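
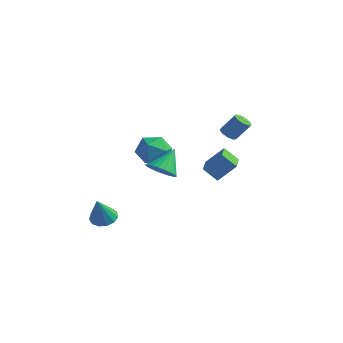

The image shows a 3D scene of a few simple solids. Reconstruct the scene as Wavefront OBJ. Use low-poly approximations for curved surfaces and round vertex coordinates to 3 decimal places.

v -1.702 2.423 1.107
v -0.929 1.872 1.749
v -1.531 1.128 -0.209
v -0.758 0.577 0.433
v -1.857 0.608 0.758
v -1.962 1.409 1.572
v -0.498 1.591 -0.032
v -0.603 2.392 0.782
v -0.185 1.358 1.045
v -1.025 0.75 1.534
v -1.435 2.25 0.006
v -2.275 1.642 0.495
v 1.001 3.405 -0.181
v 1.731 4.167 0.857
v 1.761 3.753 -0.971
v 2.49 4.515 0.067
v 2.23 1.665 0.233
v 2.959 2.427 1.271
v 2.989 2.013 -0.557
v 3.719 2.775 0.481
v 0.585 0.015 0.199
v 0.972 -0.64 0.784
v 0.595 1.185 1.501
v 1.279 -0.481 0.64
v 1.48 -0.247 0.428
v 1.545 0.028 0.181
v 1.464 0.3 -0.063
v 1.249 0.529 -0.267
v 0.934 0.68 -0.4
v 0.565 0.73 -0.442
v 0.199 0.671 -0.387
v -0.108 0.512 -0.242
v -0.309 0.278 -0.03
v -0.374 0.003 0.216
v -0.293 -0.269 0.46
v -0.079 -0.498 0.665
v 0.237 -0.649 0.798
v 0.606 -0.699 0.84
v 3.652 2.061 3.21
v 4.149 1.909 2.976
v 4.804 2.386 4.056
v 4.308 2.539 4.29
v 4.058 2.273 2.87
v 4.713 2.75 3.95
v 3.778 2.538 2.924
v 4.433 3.015 4.003
v 3.438 2.58 3.111
v 4.093 3.057 4.191
v 3.199 2.38 3.345
v 3.854 2.857 4.424
v 3.172 2.03 3.515
v 3.827 2.507 4.595
v 3.37 1.695 3.543
v 4.025 2.172 4.623
v 3.7 1.532 3.415
v 4.355 2.009 4.495
v 4.008 1.616 3.191
v 4.663 2.093 4.271
v -3.091 -0.696 -4.339
v -2.354 -0.3 -4.268
v -2.789 -1.564 -2.641
v -2.676 -0.019 -4.066
v -3.131 0.048 -3.952
v -3.572 -0.122 -3.96
v -3.861 -0.474 -4.088
v -3.905 -0.897 -4.296
v -3.691 -1.256 -4.518
v -3.286 -1.438 -4.683
v -2.819 -1.384 -4.738
v -2.438 -1.112 -4.667
v -2.265 -0.708 -4.491
f 1 12 6
f 1 6 2
f 1 2 8
f 1 8 11
f 1 11 12
f 2 6 10
f 6 12 5
f 12 11 3
f 11 8 7
f 8 2 9
f 4 10 5
f 4 5 3
f 4 3 7
f 4 7 9
f 4 9 10
f 5 10 6
f 3 5 12
f 7 3 11
f 9 7 8
f 10 9 2
f 14 16 13
f 17 14 13
f 13 16 15
f 15 17 13
f 14 20 16
f 18 14 17
f 18 20 14
f 16 20 15
f 19 17 15
f 15 20 19
f 19 18 17
f 20 18 19
f 22 21 24
f 22 24 23
f 24 21 25
f 24 25 23
f 25 21 26
f 25 26 23
f 26 21 27
f 26 27 23
f 27 21 28
f 27 28 23
f 28 21 29
f 28 29 23
f 29 21 30
f 29 30 23
f 30 21 31
f 30 31 23
f 31 21 32
f 31 32 23
f 32 21 33
f 32 33 23
f 33 21 34
f 33 34 23
f 34 21 35
f 34 35 23
f 35 21 36
f 35 36 23
f 36 21 37
f 36 37 23
f 37 21 38
f 37 38 23
f 38 21 22
f 38 22 23
f 40 39 43
f 40 43 41
f 41 43 44
f 41 44 42
f 43 39 45
f 43 45 44
f 44 45 46
f 44 46 42
f 45 39 47
f 45 47 46
f 46 47 48
f 46 48 42
f 47 39 49
f 47 49 48
f 48 49 50
f 48 50 42
f 49 39 51
f 49 51 50
f 50 51 52
f 50 52 42
f 51 39 53
f 51 53 52
f 52 53 54
f 52 54 42
f 53 39 55
f 53 55 54
f 54 55 56
f 54 56 42
f 55 39 57
f 55 57 56
f 56 57 58
f 56 58 42
f 57 39 40
f 57 40 58
f 58 40 41
f 58 41 42
f 60 59 62
f 60 62 61
f 62 59 63
f 62 63 61
f 63 59 64
f 63 64 61
f 64 59 65
f 64 65 61
f 65 59 66
f 65 66 61
f 66 59 67
f 66 67 61
f 67 59 68
f 67 68 61
f 68 59 69
f 68 69 61
f 69 59 70
f 69 70 61
f 70 59 71
f 70 71 61
f 71 59 60
f 71 60 61



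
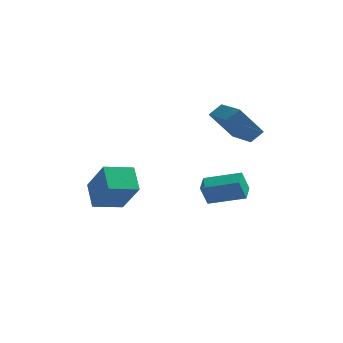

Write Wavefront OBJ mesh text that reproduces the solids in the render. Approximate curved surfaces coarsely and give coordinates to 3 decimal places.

v -4.535 -2.177 -1.636
v -5.033 -1.06 -0.821
v -3.271 -1.366 -1.976
v -3.769 -0.249 -1.161
v -3.551 -2.991 0.081
v -4.049 -1.874 0.896
v -2.287 -2.18 -0.259
v -2.785 -1.063 0.556
v 1.203 2.775 1.157
v 0.101 2.453 2.671
v 1.731 3.293 1.651
v 0.63 2.971 3.165
v 2.33 1.169 1.635
v 1.229 0.847 3.149
v 2.859 1.687 2.129
v 1.757 1.365 3.643
v 0.025 2.742 -3.592
v -0.328 2.581 -2.466
v -0.002 3.812 -3.447
v -0.354 3.651 -2.321
v 1.934 2.709 -2.999
v 1.582 2.548 -1.873
v 1.908 3.779 -2.854
v 1.555 3.618 -1.728
f 2 4 1
f 5 2 1
f 1 4 3
f 3 5 1
f 2 8 4
f 6 2 5
f 6 8 2
f 4 8 3
f 7 5 3
f 3 8 7
f 7 6 5
f 8 6 7
f 10 12 9
f 13 10 9
f 9 12 11
f 11 13 9
f 10 16 12
f 14 10 13
f 14 16 10
f 12 16 11
f 15 13 11
f 11 16 15
f 15 14 13
f 16 14 15
f 18 20 17
f 21 18 17
f 17 20 19
f 19 21 17
f 18 24 20
f 22 18 21
f 22 24 18
f 20 24 19
f 23 21 19
f 19 24 23
f 23 22 21
f 24 22 23



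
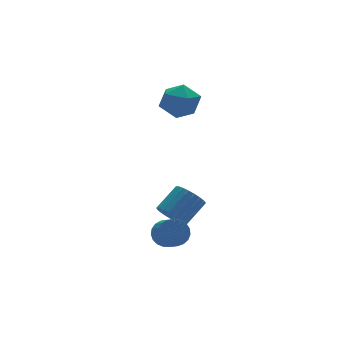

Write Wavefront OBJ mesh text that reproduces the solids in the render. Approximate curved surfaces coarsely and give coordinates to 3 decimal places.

v 3.983 1.928 1.41
v 4.691 1.086 1.32
v 3.109 1.054 2.7
v 3.817 0.212 2.61
v 4.157 1.178 3.022
v 4.698 1.717 2.225
v 3.102 0.423 1.795
v 3.643 0.962 0.998
v 4.146 0.155 1.558
v 4.799 0.622 2.316
v 3.001 1.518 1.704
v 3.654 1.985 2.462
v 2.046 -1.443 -4.05
v 2.46 -2.133 -4.352
v 3.688 -1.808 -3.411
v 3.274 -1.117 -3.11
v 2.567 -1.878 -4.579
v 3.794 -1.553 -3.638
v 2.583 -1.548 -4.714
v 3.81 -1.223 -3.773
v 2.507 -1.199 -4.735
v 3.734 -0.874 -3.794
v 2.351 -0.892 -4.637
v 3.578 -0.567 -3.697
v 2.142 -0.681 -4.438
v 3.369 -0.356 -3.498
v 1.917 -0.601 -4.172
v 3.144 -0.276 -3.231
v 1.714 -0.667 -3.885
v 2.941 -0.342 -2.944
v 1.569 -0.867 -3.626
v 2.796 -0.542 -2.686
v 1.506 -1.166 -3.441
v 2.733 -0.841 -2.5
v 1.537 -1.513 -3.361
v 2.764 -1.188 -2.421
v 1.656 -1.848 -3.4
v 2.883 -1.523 -2.46
v 1.842 -2.113 -3.552
v 3.069 -1.788 -2.611
v 2.064 -2.262 -3.79
v 3.291 -1.937 -2.849
v 2.283 -2.269 -4.073
v 3.51 -1.944 -3.132
v 0.793 -3.297 -3.759
v 1.305 -3.003 -3.264
v 1.239 -3.83 -2.706
v 0.727 -4.123 -3.201
v 1.028 -2.899 -3.143
v 0.961 -3.726 -2.584
v 0.71 -2.864 -3.128
v 0.644 -3.69 -2.57
v 0.407 -2.903 -3.222
v 0.34 -3.73 -2.664
v 0.17 -3.01 -3.409
v 0.104 -3.837 -2.851
v 0.041 -3.167 -3.657
v -0.025 -3.994 -3.098
v 0.042 -3.346 -3.922
v -0.024 -4.173 -3.364
v 0.173 -3.517 -4.159
v 0.107 -4.344 -3.601
v 0.412 -3.65 -4.327
v 0.345 -4.476 -3.769
v 0.716 -3.721 -4.397
v 0.649 -4.548 -3.838
v 1.033 -3.719 -4.356
v 0.967 -4.546 -3.798
v 1.309 -3.644 -4.213
v 1.243 -4.471 -3.654
v 1.496 -3.509 -3.99
v 1.43 -4.336 -3.432
v 1.562 -3.337 -3.728
v 1.495 -4.164 -3.17
v 1.494 -3.158 -3.471
v 1.427 -3.985 -2.913
f 1 12 6
f 1 6 2
f 1 2 8
f 1 8 11
f 1 11 12
f 2 6 10
f 6 12 5
f 12 11 3
f 11 8 7
f 8 2 9
f 4 10 5
f 4 5 3
f 4 3 7
f 4 7 9
f 4 9 10
f 5 10 6
f 3 5 12
f 7 3 11
f 9 7 8
f 10 9 2
f 14 13 17
f 14 17 15
f 15 17 18
f 15 18 16
f 17 13 19
f 17 19 18
f 18 19 20
f 18 20 16
f 19 13 21
f 19 21 20
f 20 21 22
f 20 22 16
f 21 13 23
f 21 23 22
f 22 23 24
f 22 24 16
f 23 13 25
f 23 25 24
f 24 25 26
f 24 26 16
f 25 13 27
f 25 27 26
f 26 27 28
f 26 28 16
f 27 13 29
f 27 29 28
f 28 29 30
f 28 30 16
f 29 13 31
f 29 31 30
f 30 31 32
f 30 32 16
f 31 13 33
f 31 33 32
f 32 33 34
f 32 34 16
f 33 13 35
f 33 35 34
f 34 35 36
f 34 36 16
f 35 13 37
f 35 37 36
f 36 37 38
f 36 38 16
f 37 13 39
f 37 39 38
f 38 39 40
f 38 40 16
f 39 13 41
f 39 41 40
f 40 41 42
f 40 42 16
f 41 13 43
f 41 43 42
f 42 43 44
f 42 44 16
f 43 13 14
f 43 14 44
f 44 14 15
f 44 15 16
f 46 45 49
f 46 49 47
f 47 49 50
f 47 50 48
f 49 45 51
f 49 51 50
f 50 51 52
f 50 52 48
f 51 45 53
f 51 53 52
f 52 53 54
f 52 54 48
f 53 45 55
f 53 55 54
f 54 55 56
f 54 56 48
f 55 45 57
f 55 57 56
f 56 57 58
f 56 58 48
f 57 45 59
f 57 59 58
f 58 59 60
f 58 60 48
f 59 45 61
f 59 61 60
f 60 61 62
f 60 62 48
f 61 45 63
f 61 63 62
f 62 63 64
f 62 64 48
f 63 45 65
f 63 65 64
f 64 65 66
f 64 66 48
f 65 45 67
f 65 67 66
f 66 67 68
f 66 68 48
f 67 45 69
f 67 69 68
f 68 69 70
f 68 70 48
f 69 45 71
f 69 71 70
f 70 71 72
f 70 72 48
f 71 45 73
f 71 73 72
f 72 73 74
f 72 74 48
f 73 45 75
f 73 75 74
f 74 75 76
f 74 76 48
f 75 45 46
f 75 46 76
f 76 46 47
f 76 47 48



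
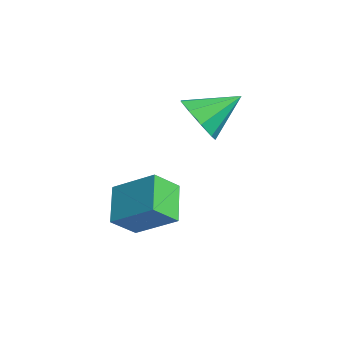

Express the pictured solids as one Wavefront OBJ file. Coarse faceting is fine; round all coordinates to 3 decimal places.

v 0.525 2.623 -0.227
v 1.084 2.081 0.535
v 0.695 4.197 0.767
v 1.551 2.354 0.023
v 1.539 2.753 -0.607
v 1.051 3.091 -1.059
v 0.318 3.21 -1.122
v -0.318 3.054 -0.766
v -0.56 2.696 -0.158
v -0.294 2.304 0.417
v 0.355 2.061 0.691
v -0.077 0.584 -4.097
v 0.163 -0.416 -3.238
v 1.117 1.735 -3.089
v 1.356 0.734 -2.231
v 1.244 0.066 -5.069
v 1.483 -0.935 -4.211
v 2.437 1.216 -4.062
v 2.677 0.216 -3.203
f 2 1 4
f 2 4 3
f 4 1 5
f 4 5 3
f 5 1 6
f 5 6 3
f 6 1 7
f 6 7 3
f 7 1 8
f 7 8 3
f 8 1 9
f 8 9 3
f 9 1 10
f 9 10 3
f 10 1 11
f 10 11 3
f 11 1 2
f 11 2 3
f 13 15 12
f 16 13 12
f 12 15 14
f 14 16 12
f 13 19 15
f 17 13 16
f 17 19 13
f 15 19 14
f 18 16 14
f 14 19 18
f 18 17 16
f 19 17 18



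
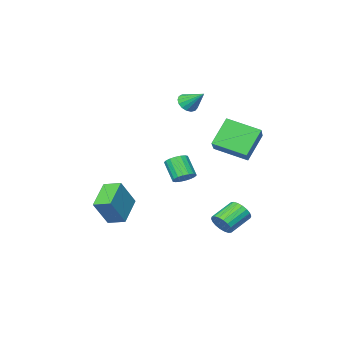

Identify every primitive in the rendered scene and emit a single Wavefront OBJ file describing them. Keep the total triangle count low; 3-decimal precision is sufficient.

v -0.534 3.994 -3.786
v -0.18 3.808 -3.116
v -1.612 3.721 -2.384
v -1.966 3.906 -3.054
v -0.195 4.155 -3.102
v -1.626 4.067 -2.371
v -0.276 4.469 -3.224
v -1.707 4.382 -2.492
v -0.409 4.69 -3.457
v -1.84 4.603 -2.725
v -0.566 4.772 -3.755
v -1.998 4.685 -3.024
v -0.717 4.701 -4.06
v -2.149 4.613 -3.328
v -0.832 4.489 -4.31
v -2.264 4.402 -3.578
v -0.888 4.179 -4.456
v -2.32 4.092 -3.724
v -0.874 3.833 -4.469
v -2.305 3.745 -3.738
v -0.793 3.518 -4.348
v -2.224 3.431 -3.616
v -0.66 3.297 -4.115
v -2.091 3.21 -3.383
v -0.502 3.215 -3.816
v -1.934 3.128 -3.085
v -0.351 3.287 -3.512
v -1.783 3.199 -2.78
v -0.236 3.498 -3.262
v -1.668 3.411 -2.53
v -4.562 2.617 1.78
v -3.294 4.026 2.877
v -3.367 2.801 0.162
v -2.099 4.21 1.259
v -3.361 0.99 2.481
v -2.093 2.399 3.578
v -2.166 1.174 0.863
v -0.898 2.583 1.96
v 3.867 -0.747 -4.135
v 2.422 -1.783 -3.22
v 3.348 0.228 -3.85
v 1.903 -0.809 -2.936
v 4.897 -0.691 -2.444
v 3.452 -1.728 -1.53
v 4.378 0.283 -2.16
v 2.933 -0.753 -1.245
v -3.386 -2.857 3.124
v -2.73 -2.566 2.945
v -3.654 -1.643 4.116
v -2.953 -2.423 2.71
v -3.276 -2.38 2.57
v -3.623 -2.446 2.557
v -3.917 -2.606 2.674
v -4.088 -2.824 2.894
v -4.099 -3.049 3.167
v -3.947 -3.231 3.43
v -3.666 -3.326 3.624
v -3.321 -3.314 3.702
v -2.99 -3.198 3.649
v -2.751 -3.003 3.475
v -2.657 -2.775 3.221
v 1.261 2.945 -0.086
v 1.652 3.362 0.335
v 1.51 2.412 1.408
v 1.119 1.995 0.986
v 1.358 3.465 0.387
v 1.216 2.515 1.46
v 1.044 3.465 0.346
v 0.903 2.515 1.418
v 0.774 3.362 0.219
v 0.632 2.412 1.291
v 0.6 3.177 0.031
v 0.458 2.226 1.104
v 0.557 2.945 -0.179
v 0.415 1.995 0.893
v 0.653 2.714 -0.372
v 0.512 1.763 0.701
v 0.87 2.528 -0.508
v 0.728 1.578 0.565
v 1.164 2.425 -0.56
v 1.022 1.475 0.513
v 1.477 2.425 -0.518
v 1.336 1.475 0.554
v 1.748 2.528 -0.391
v 1.606 1.578 0.681
v 1.922 2.714 -0.204
v 1.78 1.763 0.869
v 1.965 2.945 0.007
v 1.823 1.995 1.079
v 1.868 3.177 0.199
v 1.727 2.226 1.272
f 2 1 5
f 2 5 3
f 3 5 6
f 3 6 4
f 5 1 7
f 5 7 6
f 6 7 8
f 6 8 4
f 7 1 9
f 7 9 8
f 8 9 10
f 8 10 4
f 9 1 11
f 9 11 10
f 10 11 12
f 10 12 4
f 11 1 13
f 11 13 12
f 12 13 14
f 12 14 4
f 13 1 15
f 13 15 14
f 14 15 16
f 14 16 4
f 15 1 17
f 15 17 16
f 16 17 18
f 16 18 4
f 17 1 19
f 17 19 18
f 18 19 20
f 18 20 4
f 19 1 21
f 19 21 20
f 20 21 22
f 20 22 4
f 21 1 23
f 21 23 22
f 22 23 24
f 22 24 4
f 23 1 25
f 23 25 24
f 24 25 26
f 24 26 4
f 25 1 27
f 25 27 26
f 26 27 28
f 26 28 4
f 27 1 29
f 27 29 28
f 28 29 30
f 28 30 4
f 29 1 2
f 29 2 30
f 30 2 3
f 30 3 4
f 32 34 31
f 35 32 31
f 31 34 33
f 33 35 31
f 32 38 34
f 36 32 35
f 36 38 32
f 34 38 33
f 37 35 33
f 33 38 37
f 37 36 35
f 38 36 37
f 40 42 39
f 43 40 39
f 39 42 41
f 41 43 39
f 40 46 42
f 44 40 43
f 44 46 40
f 42 46 41
f 45 43 41
f 41 46 45
f 45 44 43
f 46 44 45
f 48 47 50
f 48 50 49
f 50 47 51
f 50 51 49
f 51 47 52
f 51 52 49
f 52 47 53
f 52 53 49
f 53 47 54
f 53 54 49
f 54 47 55
f 54 55 49
f 55 47 56
f 55 56 49
f 56 47 57
f 56 57 49
f 57 47 58
f 57 58 49
f 58 47 59
f 58 59 49
f 59 47 60
f 59 60 49
f 60 47 61
f 60 61 49
f 61 47 48
f 61 48 49
f 63 62 66
f 63 66 64
f 64 66 67
f 64 67 65
f 66 62 68
f 66 68 67
f 67 68 69
f 67 69 65
f 68 62 70
f 68 70 69
f 69 70 71
f 69 71 65
f 70 62 72
f 70 72 71
f 71 72 73
f 71 73 65
f 72 62 74
f 72 74 73
f 73 74 75
f 73 75 65
f 74 62 76
f 74 76 75
f 75 76 77
f 75 77 65
f 76 62 78
f 76 78 77
f 77 78 79
f 77 79 65
f 78 62 80
f 78 80 79
f 79 80 81
f 79 81 65
f 80 62 82
f 80 82 81
f 81 82 83
f 81 83 65
f 82 62 84
f 82 84 83
f 83 84 85
f 83 85 65
f 84 62 86
f 84 86 85
f 85 86 87
f 85 87 65
f 86 62 88
f 86 88 87
f 87 88 89
f 87 89 65
f 88 62 90
f 88 90 89
f 89 90 91
f 89 91 65
f 90 62 63
f 90 63 91
f 91 63 64
f 91 64 65



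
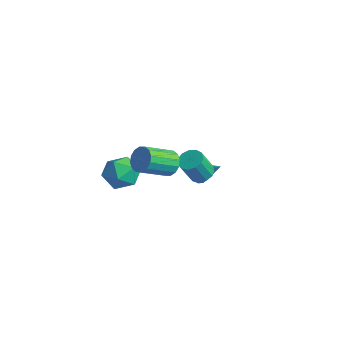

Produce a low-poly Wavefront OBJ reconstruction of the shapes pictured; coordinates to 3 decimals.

v 1.992 -2.587 2.912
v 2.832 -2.568 3.137
v 2.588 -4.355 4.194
v 1.748 -4.373 3.968
v 2.619 -2.345 3.465
v 2.375 -4.132 4.521
v 2.237 -2.187 3.645
v 1.993 -3.974 4.701
v 1.79 -2.136 3.628
v 1.546 -3.922 4.684
v 1.397 -2.205 3.419
v 1.153 -3.992 4.476
v 1.163 -2.377 3.075
v 0.919 -4.164 4.131
v 1.152 -2.605 2.686
v 0.908 -4.392 3.743
v 1.365 -2.828 2.359
v 1.121 -4.615 3.415
v 1.747 -2.986 2.179
v 1.503 -4.773 3.235
v 2.194 -3.038 2.196
v 1.95 -4.824 3.252
v 2.587 -2.968 2.404
v 2.343 -4.755 3.461
v 2.821 -2.796 2.749
v 2.577 -4.583 3.805
v 1.573 0.037 0.548
v 2.34 0.198 0.647
v 2.314 -0.596 2.15
v 1.547 -0.757 2.052
v 2.117 0.54 0.824
v 2.09 -0.254 2.327
v 1.72 0.722 0.913
v 1.694 -0.072 2.416
v 1.277 0.687 0.887
v 1.251 -0.107 2.39
v 0.928 0.445 0.753
v 0.902 -0.349 2.256
v 0.784 0.074 0.554
v 0.758 -0.72 2.057
v 0.89 -0.309 0.354
v 0.864 -1.103 1.857
v 1.213 -0.582 0.215
v 1.187 -1.376 1.718
v 1.65 -0.659 0.182
v 1.624 -1.453 1.685
v 2.063 -0.515 0.266
v 2.037 -1.308 1.769
v 2.32 -0.195 0.439
v 2.294 -0.989 1.942
v -1.092 -2.274 0.174
v -0.368 -3.227 -0.112
v -2.552 -3.533 0.672
v -1.828 -4.486 0.386
v -1.572 -3.792 1.369
v -0.67 -3.015 1.062
v -2.25 -3.745 -0.502
v -1.348 -2.968 -0.809
v -1.084 -4.136 -0.53
v -0.665 -4.165 0.626
v -2.255 -2.595 -0.066
v -1.836 -2.624 1.09
v -3.204 3.656 -4.366
v -2.809 4.01 -4.91
v -1.616 4.084 -2.934
v -3.031 4.291 -4.747
v -3.3 4.401 -4.481
v -3.543 4.312 -4.185
v -3.695 4.047 -3.937
v -3.716 3.677 -3.804
v -3.599 3.302 -3.821
v -3.376 3.021 -3.985
v -3.107 2.911 -4.25
v -2.864 3 -4.546
v -2.712 3.265 -4.794
v -2.692 3.635 -4.927
f 2 1 5
f 2 5 3
f 3 5 6
f 3 6 4
f 5 1 7
f 5 7 6
f 6 7 8
f 6 8 4
f 7 1 9
f 7 9 8
f 8 9 10
f 8 10 4
f 9 1 11
f 9 11 10
f 10 11 12
f 10 12 4
f 11 1 13
f 11 13 12
f 12 13 14
f 12 14 4
f 13 1 15
f 13 15 14
f 14 15 16
f 14 16 4
f 15 1 17
f 15 17 16
f 16 17 18
f 16 18 4
f 17 1 19
f 17 19 18
f 18 19 20
f 18 20 4
f 19 1 21
f 19 21 20
f 20 21 22
f 20 22 4
f 21 1 23
f 21 23 22
f 22 23 24
f 22 24 4
f 23 1 25
f 23 25 24
f 24 25 26
f 24 26 4
f 25 1 2
f 25 2 26
f 26 2 3
f 26 3 4
f 28 27 31
f 28 31 29
f 29 31 32
f 29 32 30
f 31 27 33
f 31 33 32
f 32 33 34
f 32 34 30
f 33 27 35
f 33 35 34
f 34 35 36
f 34 36 30
f 35 27 37
f 35 37 36
f 36 37 38
f 36 38 30
f 37 27 39
f 37 39 38
f 38 39 40
f 38 40 30
f 39 27 41
f 39 41 40
f 40 41 42
f 40 42 30
f 41 27 43
f 41 43 42
f 42 43 44
f 42 44 30
f 43 27 45
f 43 45 44
f 44 45 46
f 44 46 30
f 45 27 47
f 45 47 46
f 46 47 48
f 46 48 30
f 47 27 49
f 47 49 48
f 48 49 50
f 48 50 30
f 49 27 28
f 49 28 50
f 50 28 29
f 50 29 30
f 51 62 56
f 51 56 52
f 51 52 58
f 51 58 61
f 51 61 62
f 52 56 60
f 56 62 55
f 62 61 53
f 61 58 57
f 58 52 59
f 54 60 55
f 54 55 53
f 54 53 57
f 54 57 59
f 54 59 60
f 55 60 56
f 53 55 62
f 57 53 61
f 59 57 58
f 60 59 52
f 64 63 66
f 64 66 65
f 66 63 67
f 66 67 65
f 67 63 68
f 67 68 65
f 68 63 69
f 68 69 65
f 69 63 70
f 69 70 65
f 70 63 71
f 70 71 65
f 71 63 72
f 71 72 65
f 72 63 73
f 72 73 65
f 73 63 74
f 73 74 65
f 74 63 75
f 74 75 65
f 75 63 76
f 75 76 65
f 76 63 64
f 76 64 65



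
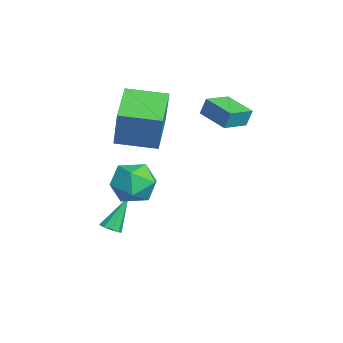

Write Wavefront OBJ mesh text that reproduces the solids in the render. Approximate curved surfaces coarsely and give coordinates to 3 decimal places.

v 1.077 -2.703 -1.797
v 1.353 -3.011 -1.516
v 0.583 -1.857 -0.383
v 1.54 -2.741 -1.613
v 1.51 -2.454 -1.795
v 1.277 -2.283 -1.978
v 0.951 -2.308 -2.077
v 0.683 -2.519 -2.045
v 0.6 -2.815 -1.896
v 0.739 -3.059 -1.702
v 1.037 -3.137 -1.551
v -0.708 2.323 3.456
v -0.668 2.57 4.258
v 0.564 3.007 3.182
v 0.604 3.254 3.984
v -0.064 1.246 3.756
v -0.024 1.493 4.558
v 1.208 1.93 3.482
v 1.248 2.177 4.284
v -2.367 -1.517 2.754
v -1.803 -1.467 4.63
v -1.789 0.205 2.534
v -1.224 0.255 4.41
v -0.496 -2.215 2.21
v 0.069 -2.165 4.086
v 0.083 -0.493 1.99
v 0.647 -0.443 3.866
v 3.551 -1.654 1.153
v 4.027 -2.376 1.787
v 2.053 -1.904 1.993
v 2.529 -2.626 2.627
v 2.786 -1.588 2.709
v 3.712 -1.434 2.19
v 2.368 -2.846 1.59
v 3.294 -2.692 1.071
v 3.296 -3.113 2.058
v 3.554 -2.335 2.749
v 2.526 -1.945 1.031
v 2.784 -1.167 1.722
f 2 1 4
f 2 4 3
f 4 1 5
f 4 5 3
f 5 1 6
f 5 6 3
f 6 1 7
f 6 7 3
f 7 1 8
f 7 8 3
f 8 1 9
f 8 9 3
f 9 1 10
f 9 10 3
f 10 1 11
f 10 11 3
f 11 1 2
f 11 2 3
f 13 15 12
f 16 13 12
f 12 15 14
f 14 16 12
f 13 19 15
f 17 13 16
f 17 19 13
f 15 19 14
f 18 16 14
f 14 19 18
f 18 17 16
f 19 17 18
f 21 23 20
f 24 21 20
f 20 23 22
f 22 24 20
f 21 27 23
f 25 21 24
f 25 27 21
f 23 27 22
f 26 24 22
f 22 27 26
f 26 25 24
f 27 25 26
f 28 39 33
f 28 33 29
f 28 29 35
f 28 35 38
f 28 38 39
f 29 33 37
f 33 39 32
f 39 38 30
f 38 35 34
f 35 29 36
f 31 37 32
f 31 32 30
f 31 30 34
f 31 34 36
f 31 36 37
f 32 37 33
f 30 32 39
f 34 30 38
f 36 34 35
f 37 36 29



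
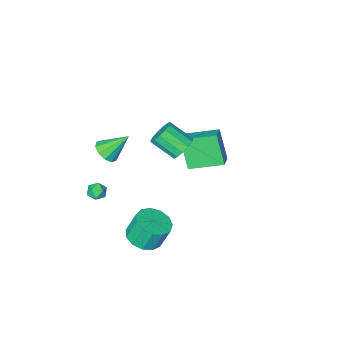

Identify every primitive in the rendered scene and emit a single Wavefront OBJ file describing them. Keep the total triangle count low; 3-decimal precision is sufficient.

v -4.858 -2.384 -3.896
v -4.959 -3.398 -2.014
v -4.166 -1.637 -3.456
v -4.266 -2.65 -1.574
v -3.174 -3.61 -4.466
v -3.274 -4.623 -2.584
v -2.481 -2.862 -4.026
v -2.582 -3.876 -2.144
v 3.405 -1.879 1.716
v 4.039 -1.587 2.127
v 2.315 -1.301 2.984
v 3.874 -1.227 1.821
v 3.53 -1.116 1.475
v 3.138 -1.296 1.221
v 2.849 -1.7 1.155
v 2.772 -2.171 1.304
v 2.937 -2.531 1.61
v 3.281 -2.642 1.957
v 3.672 -2.462 2.211
v 3.962 -2.059 2.276
v 3.316 1.835 -2.837
v 4.024 1.132 -2.452
v 3.553 1.441 -1.019
v 2.844 2.145 -1.403
v 4.307 1.663 -2.473
v 3.836 1.973 -1.04
v 4.276 2.25 -2.61
v 3.805 2.559 -1.177
v 3.939 2.704 -2.819
v 3.468 3.014 -1.386
v 3.405 2.883 -3.034
v 2.934 3.193 -1.601
v 2.842 2.729 -3.185
v 2.371 3.039 -1.752
v 2.43 2.291 -3.226
v 1.959 2.601 -1.793
v 2.298 1.709 -3.144
v 1.827 2.018 -1.711
v 2.49 1.166 -2.963
v 2.019 1.476 -1.53
v 2.944 0.836 -2.743
v 2.473 1.146 -1.31
v 3.516 0.823 -2.552
v 3.045 1.133 -1.119
v 3.008 -2.657 -2.548
v 3.343 -2.263 -2.91
v 3.837 -3.237 -2.41
v 4.172 -2.843 -2.772
v 3.969 -2.655 -2.205
v 3.457 -2.297 -2.29
v 3.723 -3.203 -3.03
v 3.211 -2.845 -3.115
v 3.785 -2.601 -3.207
v 3.937 -2.262 -2.697
v 3.243 -3.238 -2.623
v 3.395 -2.899 -2.113
v -1.809 -2.32 -1.215
v -1.111 -1.818 -1.189
v -0.313 -2.979 -0.22
v -1.011 -3.48 -0.245
v -1.385 -1.69 -0.81
v -0.587 -2.851 0.159
v -1.794 -1.762 -0.56
v -0.995 -2.923 0.409
v -2.207 -2.011 -0.517
v -1.409 -3.172 0.452
v -2.494 -2.358 -0.696
v -1.696 -3.519 0.273
v -2.564 -2.693 -1.04
v -1.766 -3.854 -0.071
v -2.394 -2.909 -1.439
v -1.596 -4.07 -0.47
v -2.038 -2.938 -1.767
v -1.24 -4.099 -0.798
v -1.61 -2.771 -1.919
v -0.812 -3.932 -0.95
v -1.245 -2.46 -1.848
v -0.446 -3.621 -0.879
v -1.059 -2.105 -1.576
v -0.26 -3.266 -0.607
f 2 4 1
f 5 2 1
f 1 4 3
f 3 5 1
f 2 8 4
f 6 2 5
f 6 8 2
f 4 8 3
f 7 5 3
f 3 8 7
f 7 6 5
f 8 6 7
f 10 9 12
f 10 12 11
f 12 9 13
f 12 13 11
f 13 9 14
f 13 14 11
f 14 9 15
f 14 15 11
f 15 9 16
f 15 16 11
f 16 9 17
f 16 17 11
f 17 9 18
f 17 18 11
f 18 9 19
f 18 19 11
f 19 9 20
f 19 20 11
f 20 9 10
f 20 10 11
f 22 21 25
f 22 25 23
f 23 25 26
f 23 26 24
f 25 21 27
f 25 27 26
f 26 27 28
f 26 28 24
f 27 21 29
f 27 29 28
f 28 29 30
f 28 30 24
f 29 21 31
f 29 31 30
f 30 31 32
f 30 32 24
f 31 21 33
f 31 33 32
f 32 33 34
f 32 34 24
f 33 21 35
f 33 35 34
f 34 35 36
f 34 36 24
f 35 21 37
f 35 37 36
f 36 37 38
f 36 38 24
f 37 21 39
f 37 39 38
f 38 39 40
f 38 40 24
f 39 21 41
f 39 41 40
f 40 41 42
f 40 42 24
f 41 21 43
f 41 43 42
f 42 43 44
f 42 44 24
f 43 21 22
f 43 22 44
f 44 22 23
f 44 23 24
f 45 56 50
f 45 50 46
f 45 46 52
f 45 52 55
f 45 55 56
f 46 50 54
f 50 56 49
f 56 55 47
f 55 52 51
f 52 46 53
f 48 54 49
f 48 49 47
f 48 47 51
f 48 51 53
f 48 53 54
f 49 54 50
f 47 49 56
f 51 47 55
f 53 51 52
f 54 53 46
f 58 57 61
f 58 61 59
f 59 61 62
f 59 62 60
f 61 57 63
f 61 63 62
f 62 63 64
f 62 64 60
f 63 57 65
f 63 65 64
f 64 65 66
f 64 66 60
f 65 57 67
f 65 67 66
f 66 67 68
f 66 68 60
f 67 57 69
f 67 69 68
f 68 69 70
f 68 70 60
f 69 57 71
f 69 71 70
f 70 71 72
f 70 72 60
f 71 57 73
f 71 73 72
f 72 73 74
f 72 74 60
f 73 57 75
f 73 75 74
f 74 75 76
f 74 76 60
f 75 57 77
f 75 77 76
f 76 77 78
f 76 78 60
f 77 57 79
f 77 79 78
f 78 79 80
f 78 80 60
f 79 57 58
f 79 58 80
f 80 58 59
f 80 59 60



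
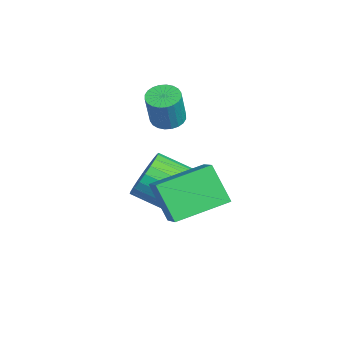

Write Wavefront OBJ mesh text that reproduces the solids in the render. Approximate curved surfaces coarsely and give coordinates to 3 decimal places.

v -1.048 1.475 1.092
v -0.435 1.258 0.861
v 0.041 1.009 2.358
v -0.572 1.225 2.588
v -0.389 1.521 0.89
v 0.086 1.272 2.387
v -0.444 1.778 0.951
v 0.031 1.529 2.447
v -0.591 1.988 1.032
v -0.116 1.739 2.529
v -0.807 2.121 1.123
v -0.332 1.872 2.62
v -1.06 2.154 1.209
v -0.585 1.905 2.705
v -1.311 2.085 1.277
v -0.836 1.836 2.774
v -1.522 1.922 1.317
v -1.047 1.673 2.813
v -1.661 1.691 1.322
v -1.185 1.442 2.819
v -1.706 1.428 1.293
v -1.231 1.179 2.79
v -1.651 1.171 1.233
v -1.176 0.922 2.729
v -1.504 0.961 1.151
v -1.029 0.712 2.648
v -1.288 0.828 1.06
v -0.813 0.579 2.557
v -1.035 0.795 0.975
v -0.56 0.546 2.471
v -0.784 0.864 0.906
v -0.309 0.615 2.403
v -0.573 1.027 0.867
v -0.098 0.778 2.363
v 0.556 1.808 -1.956
v 1.47 1.732 -1.384
v 0.897 0.356 -0.652
v -0.016 0.432 -1.224
v 1.232 1.967 -1.128
v 0.659 0.592 -0.396
v 0.891 2.178 -0.998
v 0.318 0.803 -0.266
v 0.499 2.333 -1.014
v -0.074 0.958 -0.282
v 0.116 2.408 -1.174
v -0.457 1.033 -0.441
v -0.2 2.391 -1.452
v -0.773 1.016 -0.72
v -0.4 2.286 -1.807
v -0.973 0.91 -1.075
v -0.455 2.107 -2.185
v -1.028 0.732 -1.453
v -0.357 1.884 -2.528
v -0.93 0.508 -1.796
v -0.119 1.648 -2.784
v -0.692 0.273 -2.052
v 0.222 1.437 -2.914
v -0.351 0.062 -2.182
v 0.614 1.282 -2.898
v 0.041 -0.093 -2.166
v 0.997 1.207 -2.739
v 0.424 -0.168 -2.006
v 1.313 1.224 -2.46
v 0.74 -0.151 -1.728
v 1.513 1.33 -2.105
v 0.94 -0.046 -1.373
v 1.568 1.508 -1.727
v 0.995 0.133 -0.995
v 3.211 0.876 -1.599
v 2.362 0.31 -0.189
v 2.703 2.951 -1.071
v 1.854 2.384 0.338
v 4.406 0.976 -0.838
v 3.557 0.409 0.571
v 3.898 3.05 -0.311
v 3.049 2.484 1.099
f 2 1 5
f 2 5 3
f 3 5 6
f 3 6 4
f 5 1 7
f 5 7 6
f 6 7 8
f 6 8 4
f 7 1 9
f 7 9 8
f 8 9 10
f 8 10 4
f 9 1 11
f 9 11 10
f 10 11 12
f 10 12 4
f 11 1 13
f 11 13 12
f 12 13 14
f 12 14 4
f 13 1 15
f 13 15 14
f 14 15 16
f 14 16 4
f 15 1 17
f 15 17 16
f 16 17 18
f 16 18 4
f 17 1 19
f 17 19 18
f 18 19 20
f 18 20 4
f 19 1 21
f 19 21 20
f 20 21 22
f 20 22 4
f 21 1 23
f 21 23 22
f 22 23 24
f 22 24 4
f 23 1 25
f 23 25 24
f 24 25 26
f 24 26 4
f 25 1 27
f 25 27 26
f 26 27 28
f 26 28 4
f 27 1 29
f 27 29 28
f 28 29 30
f 28 30 4
f 29 1 31
f 29 31 30
f 30 31 32
f 30 32 4
f 31 1 33
f 31 33 32
f 32 33 34
f 32 34 4
f 33 1 2
f 33 2 34
f 34 2 3
f 34 3 4
f 36 35 39
f 36 39 37
f 37 39 40
f 37 40 38
f 39 35 41
f 39 41 40
f 40 41 42
f 40 42 38
f 41 35 43
f 41 43 42
f 42 43 44
f 42 44 38
f 43 35 45
f 43 45 44
f 44 45 46
f 44 46 38
f 45 35 47
f 45 47 46
f 46 47 48
f 46 48 38
f 47 35 49
f 47 49 48
f 48 49 50
f 48 50 38
f 49 35 51
f 49 51 50
f 50 51 52
f 50 52 38
f 51 35 53
f 51 53 52
f 52 53 54
f 52 54 38
f 53 35 55
f 53 55 54
f 54 55 56
f 54 56 38
f 55 35 57
f 55 57 56
f 56 57 58
f 56 58 38
f 57 35 59
f 57 59 58
f 58 59 60
f 58 60 38
f 59 35 61
f 59 61 60
f 60 61 62
f 60 62 38
f 61 35 63
f 61 63 62
f 62 63 64
f 62 64 38
f 63 35 65
f 63 65 64
f 64 65 66
f 64 66 38
f 65 35 67
f 65 67 66
f 66 67 68
f 66 68 38
f 67 35 36
f 67 36 68
f 68 36 37
f 68 37 38
f 70 72 69
f 73 70 69
f 69 72 71
f 71 73 69
f 70 76 72
f 74 70 73
f 74 76 70
f 72 76 71
f 75 73 71
f 71 76 75
f 75 74 73
f 76 74 75



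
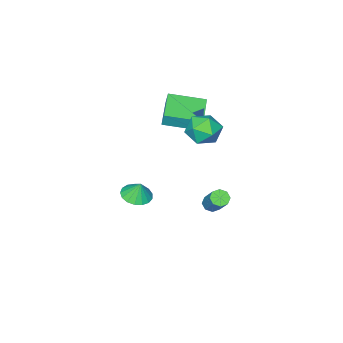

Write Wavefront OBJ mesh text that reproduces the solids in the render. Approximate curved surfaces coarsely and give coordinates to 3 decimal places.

v 3.916 -2.896 -1.657
v 4.795 -3.112 -1.567
v 3.884 -2.584 -0.603
v 4.802 -2.694 -1.691
v 4.607 -2.323 -1.806
v 4.253 -2.083 -1.888
v 3.821 -2.029 -1.917
v 3.412 -2.174 -1.886
v 3.117 -2.484 -1.803
v 3.006 -2.888 -1.686
v 3.103 -3.295 -1.563
v 3.386 -3.61 -1.462
v 3.791 -3.761 -1.405
v 4.224 -3.715 -1.406
v 4.586 -3.48 -1.464
v -0.6 -1.567 -4.17
v -0.116 -1.894 -4.087
v 0.404 -0.76 -2.666
v -0.08 -0.433 -2.75
v -0.049 -1.557 -4.38
v 0.472 -0.424 -2.96
v -0.305 -1.226 -4.55
v 0.216 -0.093 -3.13
v -0.733 -1.095 -4.498
v -0.213 0.039 -3.078
v -1.084 -1.24 -4.254
v -0.564 -0.106 -2.833
v -1.152 -1.576 -3.96
v -0.631 -0.443 -2.54
v -0.896 -1.907 -3.79
v -0.375 -0.774 -2.37
v -0.467 -2.039 -3.842
v 0.053 -0.905 -2.422
v 0.418 0.206 3.803
v 1.5 0.472 3.813
v 0.84 -1.492 3.367
v 1.922 -1.226 3.377
v 1.345 -1.248 4.33
v 1.084 -0.199 4.6
v 1.256 -0.821 2.58
v 0.995 0.228 2.85
v 2.018 -0.163 3.057
v 2.073 -0.427 4.139
v 0.267 -0.593 3.041
v 0.322 -0.857 4.123
v 0.226 -4.445 3.308
v 0.245 -4.232 4.152
v -1.2 -2.852 2.938
v -1.181 -2.639 3.782
v 1.801 -3.121 2.938
v 1.82 -2.908 3.782
v 0.375 -1.528 2.568
v 0.394 -1.315 3.412
f 2 1 4
f 2 4 3
f 4 1 5
f 4 5 3
f 5 1 6
f 5 6 3
f 6 1 7
f 6 7 3
f 7 1 8
f 7 8 3
f 8 1 9
f 8 9 3
f 9 1 10
f 9 10 3
f 10 1 11
f 10 11 3
f 11 1 12
f 11 12 3
f 12 1 13
f 12 13 3
f 13 1 14
f 13 14 3
f 14 1 15
f 14 15 3
f 15 1 2
f 15 2 3
f 17 16 20
f 17 20 18
f 18 20 21
f 18 21 19
f 20 16 22
f 20 22 21
f 21 22 23
f 21 23 19
f 22 16 24
f 22 24 23
f 23 24 25
f 23 25 19
f 24 16 26
f 24 26 25
f 25 26 27
f 25 27 19
f 26 16 28
f 26 28 27
f 27 28 29
f 27 29 19
f 28 16 30
f 28 30 29
f 29 30 31
f 29 31 19
f 30 16 32
f 30 32 31
f 31 32 33
f 31 33 19
f 32 16 17
f 32 17 33
f 33 17 18
f 33 18 19
f 34 45 39
f 34 39 35
f 34 35 41
f 34 41 44
f 34 44 45
f 35 39 43
f 39 45 38
f 45 44 36
f 44 41 40
f 41 35 42
f 37 43 38
f 37 38 36
f 37 36 40
f 37 40 42
f 37 42 43
f 38 43 39
f 36 38 45
f 40 36 44
f 42 40 41
f 43 42 35
f 47 49 46
f 50 47 46
f 46 49 48
f 48 50 46
f 47 53 49
f 51 47 50
f 51 53 47
f 49 53 48
f 52 50 48
f 48 53 52
f 52 51 50
f 53 51 52



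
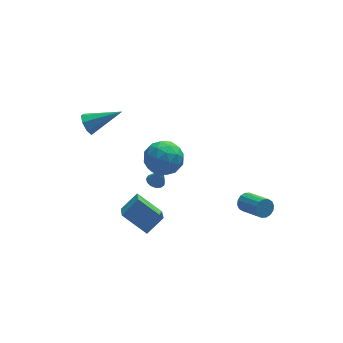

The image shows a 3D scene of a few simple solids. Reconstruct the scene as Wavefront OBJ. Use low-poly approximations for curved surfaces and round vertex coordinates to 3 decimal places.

v -4.157 3.65 2.862
v -3.811 3.997 2.281
v -2.223 3.39 3.858
v -3.975 4.369 2.697
v -4.245 4.32 3.209
v -4.464 3.878 3.518
v -4.502 3.303 3.443
v -4.338 2.931 3.027
v -4.068 2.98 2.515
v -3.849 3.422 2.206
v -0.942 -0.784 2.953
v 0.004 -0.729 3.654
v -1.804 -1.931 4.206
v -0.858 -1.876 4.907
v -1.537 -0.926 4.758
v -1.004 -0.216 3.983
v -0.796 -2.444 3.877
v -0.263 -1.734 3.102
v 0.094 -1.755 4.224
v -0.364 -0.816 4.769
v -1.436 -1.844 3.091
v -1.894 -0.905 3.636
v -0.393 -0.655 3.193
v -1.407 -2.005 4.667
v -1.805 -1.446 4.579
v -1.25 -1.413 4.991
v -0.986 -0.354 3.387
v -0.43 -0.322 3.799
v -1.336 -0.438 4.448
v -1.37 -2.338 4.061
v -0.814 -2.306 4.473
v -0.55 -1.247 2.869
v 0.005 -1.214 3.281
v -0.464 -2.222 3.412
v 0.215 -1.226 3.941
v -0.292 -1.901 4.677
v -0.255 -2.234 4.072
v 0.058 -1.817 3.617
v -0.054 -0.675 4.261
v -0.561 -1.349 4.997
v -0.96 -0.79 4.91
v -0.646 -0.373 4.454
v -0.001 -1.278 4.596
v -1.239 -1.311 2.863
v -1.746 -1.985 3.599
v -1.154 -2.287 3.406
v -0.84 -1.87 2.95
v -1.508 -0.759 3.183
v -2.015 -1.434 3.919
v -1.858 -0.843 4.243
v -1.545 -0.426 3.788
v -1.799 -1.382 3.264
v -0.593 2.232 -1.929
v -0.157 1.923 -2.126
v -0.187 2.028 -0.711
v -0.053 2.226 -2.11
v -0.12 2.531 -2.037
v -0.338 2.741 -1.929
v -0.637 2.79 -1.821
v -0.922 2.661 -1.748
v -1.102 2.395 -1.732
v -1.121 2.078 -1.779
v -0.972 1.81 -1.873
v -0.703 1.675 -1.985
v -0.399 1.717 -2.08
v -3.126 -0.346 -1.305
v -3.331 -1.667 -0.444
v -2.112 0.033 -0.482
v -2.317 -1.288 0.379
v -1.923 -1.232 -2.379
v -2.128 -2.553 -1.518
v -0.909 -0.853 -1.556
v -1.114 -2.174 -0.695
v 3.546 -2.207 -0.289
v 3.838 -2.333 -0.82
v 4.507 -3.72 -0.123
v 4.214 -3.593 0.409
v 4.044 -2.151 -0.654
v 4.712 -3.537 0.043
v 4.115 -1.983 -0.39
v 4.784 -3.37 0.307
v 4.034 -1.876 -0.099
v 4.703 -3.262 0.599
v 3.823 -1.857 0.142
v 4.491 -3.244 0.839
v 3.537 -1.932 0.267
v 4.205 -3.318 0.964
v 3.253 -2.08 0.243
v 3.922 -3.467 0.94
v 3.048 -2.263 0.077
v 3.716 -3.649 0.774
v 2.976 -2.43 -0.187
v 3.645 -3.817 0.51
v 3.057 -2.538 -0.479
v 3.726 -3.924 0.219
v 3.269 -2.556 -0.719
v 3.937 -3.943 -0.022
v 3.555 -2.482 -0.844
v 4.223 -3.868 -0.147
f 2 1 4
f 2 4 3
f 4 1 5
f 4 5 3
f 5 1 6
f 5 6 3
f 6 1 7
f 6 7 3
f 7 1 8
f 7 8 3
f 8 1 9
f 8 9 3
f 9 1 10
f 9 10 3
f 10 1 2
f 10 2 3
f 11 48 27
f 48 22 51
f 27 51 16
f 48 51 27
f 11 27 23
f 27 16 28
f 23 28 12
f 27 28 23
f 11 23 32
f 23 12 33
f 32 33 18
f 23 33 32
f 11 32 44
f 32 18 47
f 44 47 21
f 32 47 44
f 11 44 48
f 44 21 52
f 48 52 22
f 44 52 48
f 12 28 39
f 28 16 42
f 39 42 20
f 28 42 39
f 16 51 29
f 51 22 50
f 29 50 15
f 51 50 29
f 22 52 49
f 52 21 45
f 49 45 13
f 52 45 49
f 21 47 46
f 47 18 34
f 46 34 17
f 47 34 46
f 18 33 38
f 33 12 35
f 38 35 19
f 33 35 38
f 14 40 26
f 40 20 41
f 26 41 15
f 40 41 26
f 14 26 24
f 26 15 25
f 24 25 13
f 26 25 24
f 14 24 31
f 24 13 30
f 31 30 17
f 24 30 31
f 14 31 36
f 31 17 37
f 36 37 19
f 31 37 36
f 14 36 40
f 36 19 43
f 40 43 20
f 36 43 40
f 15 41 29
f 41 20 42
f 29 42 16
f 41 42 29
f 13 25 49
f 25 15 50
f 49 50 22
f 25 50 49
f 17 30 46
f 30 13 45
f 46 45 21
f 30 45 46
f 19 37 38
f 37 17 34
f 38 34 18
f 37 34 38
f 20 43 39
f 43 19 35
f 39 35 12
f 43 35 39
f 54 53 56
f 54 56 55
f 56 53 57
f 56 57 55
f 57 53 58
f 57 58 55
f 58 53 59
f 58 59 55
f 59 53 60
f 59 60 55
f 60 53 61
f 60 61 55
f 61 53 62
f 61 62 55
f 62 53 63
f 62 63 55
f 63 53 64
f 63 64 55
f 64 53 65
f 64 65 55
f 65 53 54
f 65 54 55
f 67 69 66
f 70 67 66
f 66 69 68
f 68 70 66
f 67 73 69
f 71 67 70
f 71 73 67
f 69 73 68
f 72 70 68
f 68 73 72
f 72 71 70
f 73 71 72
f 75 74 78
f 75 78 76
f 76 78 79
f 76 79 77
f 78 74 80
f 78 80 79
f 79 80 81
f 79 81 77
f 80 74 82
f 80 82 81
f 81 82 83
f 81 83 77
f 82 74 84
f 82 84 83
f 83 84 85
f 83 85 77
f 84 74 86
f 84 86 85
f 85 86 87
f 85 87 77
f 86 74 88
f 86 88 87
f 87 88 89
f 87 89 77
f 88 74 90
f 88 90 89
f 89 90 91
f 89 91 77
f 90 74 92
f 90 92 91
f 91 92 93
f 91 93 77
f 92 74 94
f 92 94 93
f 93 94 95
f 93 95 77
f 94 74 96
f 94 96 95
f 95 96 97
f 95 97 77
f 96 74 98
f 96 98 97
f 97 98 99
f 97 99 77
f 98 74 75
f 98 75 99
f 99 75 76
f 99 76 77



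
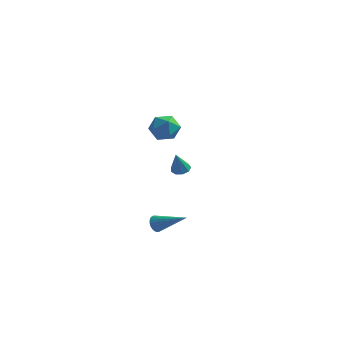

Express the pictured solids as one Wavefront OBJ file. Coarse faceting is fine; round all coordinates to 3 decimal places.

v -1.59 0.465 -1.302
v -1.021 0.278 -1.33
v -1.69 -0.045 0.062
v -1.035 0.662 -1.188
v -1.309 0.954 -1.099
v -1.714 1.018 -1.105
v -2.062 0.822 -1.203
v -2.188 0.46 -1.348
v -2.035 0.1 -1.471
v -1.673 -0.09 -1.516
v -1.273 -0.019 -1.46
v -0.817 -2.766 4.608
v -0.128 -3.152 4.05
v -1.912 -3.508 3.77
v -1.223 -3.894 3.212
v -1.311 -4.173 4.134
v -0.635 -3.714 4.652
v -1.405 -2.946 3.168
v -0.729 -2.487 3.686
v -0.492 -3.263 3.16
v -0.433 -4.022 3.757
v -1.607 -2.638 4.063
v -1.548 -3.397 4.66
v -1.818 -2.718 -4.223
v -1.614 -3.06 -4.659
v 0.078 -2.822 -3.257
v -1.562 -2.85 -4.738
v -1.549 -2.621 -4.739
v -1.577 -2.406 -4.662
v -1.642 -2.238 -4.517
v -1.733 -2.144 -4.328
v -1.837 -2.137 -4.123
v -1.938 -2.219 -3.933
v -2.021 -2.376 -3.787
v -2.073 -2.586 -3.708
v -2.086 -2.816 -3.707
v -2.058 -3.031 -3.784
v -1.994 -3.198 -3.929
v -1.903 -3.293 -4.118
v -1.799 -3.299 -4.323
v -1.697 -3.218 -4.513
f 2 1 4
f 2 4 3
f 4 1 5
f 4 5 3
f 5 1 6
f 5 6 3
f 6 1 7
f 6 7 3
f 7 1 8
f 7 8 3
f 8 1 9
f 8 9 3
f 9 1 10
f 9 10 3
f 10 1 11
f 10 11 3
f 11 1 2
f 11 2 3
f 12 23 17
f 12 17 13
f 12 13 19
f 12 19 22
f 12 22 23
f 13 17 21
f 17 23 16
f 23 22 14
f 22 19 18
f 19 13 20
f 15 21 16
f 15 16 14
f 15 14 18
f 15 18 20
f 15 20 21
f 16 21 17
f 14 16 23
f 18 14 22
f 20 18 19
f 21 20 13
f 25 24 27
f 25 27 26
f 27 24 28
f 27 28 26
f 28 24 29
f 28 29 26
f 29 24 30
f 29 30 26
f 30 24 31
f 30 31 26
f 31 24 32
f 31 32 26
f 32 24 33
f 32 33 26
f 33 24 34
f 33 34 26
f 34 24 35
f 34 35 26
f 35 24 36
f 35 36 26
f 36 24 37
f 36 37 26
f 37 24 38
f 37 38 26
f 38 24 39
f 38 39 26
f 39 24 40
f 39 40 26
f 40 24 41
f 40 41 26
f 41 24 25
f 41 25 26



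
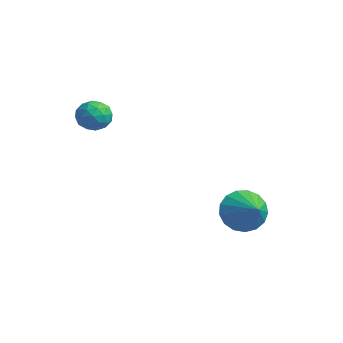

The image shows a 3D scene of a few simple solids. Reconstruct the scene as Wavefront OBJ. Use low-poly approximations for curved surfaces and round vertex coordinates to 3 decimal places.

v 0.808 0.087 -1.441
v 1.195 0.34 -2.178
v 1.892 -0.047 -0.919
v 1.138 0.695 -1.968
v 1.005 0.911 -1.638
v 0.828 0.938 -1.262
v 0.646 0.77 -0.927
v 0.501 0.446 -0.71
v 0.427 0.039 -0.661
v 0.44 -0.357 -0.79
v 0.537 -0.651 -1.068
v 0.697 -0.776 -1.432
v 0.882 -0.703 -1.797
v 1.05 -0.449 -2.082
v 1.163 -0.073 -2.219
v -2.82 -3.593 2.675
v -2.47 -3.342 2.186
v -1.97 -4.118 3.014
v -1.62 -3.867 2.525
v -1.826 -3.482 3.009
v -2.351 -3.158 2.799
v -2.089 -4.302 2.401
v -2.614 -3.978 2.191
v -2.018 -3.781 2.016
v -1.855 -3.274 2.392
v -2.585 -4.186 2.808
v -2.422 -3.679 3.184
v -2.719 -3.422 2.4
v -1.721 -4.038 2.8
v -1.842 -3.812 3.084
v -1.636 -3.665 2.797
v -2.65 -3.313 2.761
v -2.444 -3.166 2.474
v -2.065 -3.248 2.958
v -1.996 -4.294 2.726
v -1.79 -4.147 2.439
v -2.804 -3.795 2.403
v -2.598 -3.648 2.116
v -2.375 -4.212 2.242
v -2.248 -3.532 2.013
v -1.749 -3.84 2.213
v -2.024 -4.096 2.14
v -2.333 -3.906 2.016
v -2.152 -3.234 2.234
v -1.653 -3.542 2.434
v -1.774 -3.316 2.718
v -2.083 -3.125 2.595
v -1.887 -3.492 2.135
v -2.787 -3.918 2.766
v -2.288 -4.226 2.966
v -2.357 -4.335 2.605
v -2.666 -4.144 2.482
v -2.691 -3.62 2.987
v -2.192 -3.928 3.187
v -2.107 -3.554 3.184
v -2.416 -3.364 3.06
v -2.553 -3.968 3.065
f 2 1 4
f 2 4 3
f 4 1 5
f 4 5 3
f 5 1 6
f 5 6 3
f 6 1 7
f 6 7 3
f 7 1 8
f 7 8 3
f 8 1 9
f 8 9 3
f 9 1 10
f 9 10 3
f 10 1 11
f 10 11 3
f 11 1 12
f 11 12 3
f 12 1 13
f 12 13 3
f 13 1 14
f 13 14 3
f 14 1 15
f 14 15 3
f 15 1 2
f 15 2 3
f 16 53 32
f 53 27 56
f 32 56 21
f 53 56 32
f 16 32 28
f 32 21 33
f 28 33 17
f 32 33 28
f 16 28 37
f 28 17 38
f 37 38 23
f 28 38 37
f 16 37 49
f 37 23 52
f 49 52 26
f 37 52 49
f 16 49 53
f 49 26 57
f 53 57 27
f 49 57 53
f 17 33 44
f 33 21 47
f 44 47 25
f 33 47 44
f 21 56 34
f 56 27 55
f 34 55 20
f 56 55 34
f 27 57 54
f 57 26 50
f 54 50 18
f 57 50 54
f 26 52 51
f 52 23 39
f 51 39 22
f 52 39 51
f 23 38 43
f 38 17 40
f 43 40 24
f 38 40 43
f 19 45 31
f 45 25 46
f 31 46 20
f 45 46 31
f 19 31 29
f 31 20 30
f 29 30 18
f 31 30 29
f 19 29 36
f 29 18 35
f 36 35 22
f 29 35 36
f 19 36 41
f 36 22 42
f 41 42 24
f 36 42 41
f 19 41 45
f 41 24 48
f 45 48 25
f 41 48 45
f 20 46 34
f 46 25 47
f 34 47 21
f 46 47 34
f 18 30 54
f 30 20 55
f 54 55 27
f 30 55 54
f 22 35 51
f 35 18 50
f 51 50 26
f 35 50 51
f 24 42 43
f 42 22 39
f 43 39 23
f 42 39 43
f 25 48 44
f 48 24 40
f 44 40 17
f 48 40 44



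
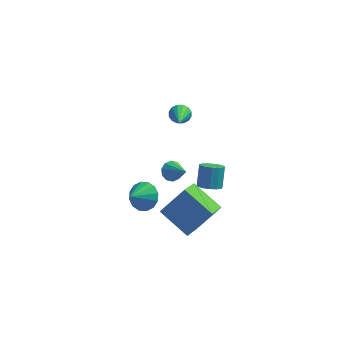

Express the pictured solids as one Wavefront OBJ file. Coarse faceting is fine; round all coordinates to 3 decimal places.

v 0.215 -0.56 -0.514
v 0.6 -0.985 -0.23
v 0.65 -0.265 0.778
v 0.265 0.16 0.494
v 0.815 -0.754 -0.405
v 0.865 -0.035 0.603
v 0.839 -0.462 -0.615
v 0.89 0.258 0.393
v 0.666 -0.201 -0.793
v 0.716 0.519 0.216
v 0.349 -0.054 -0.882
v 0.399 0.666 0.126
v -0.011 -0.067 -0.855
v 0.04 0.653 0.154
v -0.298 -0.237 -0.719
v -0.248 0.483 0.289
v -0.423 -0.509 -0.518
v -0.373 0.21 0.49
v -0.345 -0.798 -0.317
v -0.295 -0.078 0.692
v -0.09 -1.011 -0.177
v -0.039 -0.291 0.831
v 0.263 -1.08 -0.145
v 0.313 -0.361 0.863
v -2.159 4.151 -4.372
v -1.774 3.996 -4.859
v -1.321 3.269 -3.428
v -1.627 4.32 -4.686
v -1.684 4.58 -4.393
v -1.921 4.676 -4.092
v -2.25 4.572 -3.898
v -2.544 4.307 -3.885
v -2.69 3.983 -4.058
v -2.634 3.723 -4.351
v -2.396 3.627 -4.652
v -2.068 3.731 -4.846
v -3.328 1.473 -3.906
v -2.78 1.724 -3.251
v -3.912 0.627 -3.094
v -3.143 2.006 -3.218
v -3.555 2.145 -3.369
v -3.907 2.105 -3.664
v -4.103 1.895 -4.024
v -4.092 1.572 -4.352
v -3.876 1.223 -4.561
v -3.514 0.94 -4.594
v -3.101 0.801 -4.443
v -2.75 0.842 -4.148
v -2.553 1.052 -3.788
v -2.564 1.375 -3.46
v -1.514 2.038 2.697
v -1.132 2.262 3.071
v -1.406 0.442 3.543
v -1.4 2.311 3.197
v -1.699 2.286 3.188
v -1.949 2.195 3.048
v -2.082 2.062 2.814
v -2.063 1.922 2.549
v -1.897 1.814 2.323
v -1.628 1.766 2.198
v -1.329 1.791 2.206
v -1.079 1.882 2.346
v -0.946 2.015 2.58
v -0.966 2.154 2.846
v -1.762 -0.613 -2.212
v -2.116 -1.783 -1.55
v -0.594 -0.147 -0.761
v -0.949 -1.317 -0.1
v -0.311 -1.543 -3.08
v -0.666 -2.713 -2.419
v 0.856 -1.077 -1.63
v 0.502 -2.247 -0.968
f 2 1 5
f 2 5 3
f 3 5 6
f 3 6 4
f 5 1 7
f 5 7 6
f 6 7 8
f 6 8 4
f 7 1 9
f 7 9 8
f 8 9 10
f 8 10 4
f 9 1 11
f 9 11 10
f 10 11 12
f 10 12 4
f 11 1 13
f 11 13 12
f 12 13 14
f 12 14 4
f 13 1 15
f 13 15 14
f 14 15 16
f 14 16 4
f 15 1 17
f 15 17 16
f 16 17 18
f 16 18 4
f 17 1 19
f 17 19 18
f 18 19 20
f 18 20 4
f 19 1 21
f 19 21 20
f 20 21 22
f 20 22 4
f 21 1 23
f 21 23 22
f 22 23 24
f 22 24 4
f 23 1 2
f 23 2 24
f 24 2 3
f 24 3 4
f 26 25 28
f 26 28 27
f 28 25 29
f 28 29 27
f 29 25 30
f 29 30 27
f 30 25 31
f 30 31 27
f 31 25 32
f 31 32 27
f 32 25 33
f 32 33 27
f 33 25 34
f 33 34 27
f 34 25 35
f 34 35 27
f 35 25 36
f 35 36 27
f 36 25 26
f 36 26 27
f 38 37 40
f 38 40 39
f 40 37 41
f 40 41 39
f 41 37 42
f 41 42 39
f 42 37 43
f 42 43 39
f 43 37 44
f 43 44 39
f 44 37 45
f 44 45 39
f 45 37 46
f 45 46 39
f 46 37 47
f 46 47 39
f 47 37 48
f 47 48 39
f 48 37 49
f 48 49 39
f 49 37 50
f 49 50 39
f 50 37 38
f 50 38 39
f 52 51 54
f 52 54 53
f 54 51 55
f 54 55 53
f 55 51 56
f 55 56 53
f 56 51 57
f 56 57 53
f 57 51 58
f 57 58 53
f 58 51 59
f 58 59 53
f 59 51 60
f 59 60 53
f 60 51 61
f 60 61 53
f 61 51 62
f 61 62 53
f 62 51 63
f 62 63 53
f 63 51 64
f 63 64 53
f 64 51 52
f 64 52 53
f 66 68 65
f 69 66 65
f 65 68 67
f 67 69 65
f 66 72 68
f 70 66 69
f 70 72 66
f 68 72 67
f 71 69 67
f 67 72 71
f 71 70 69
f 72 70 71



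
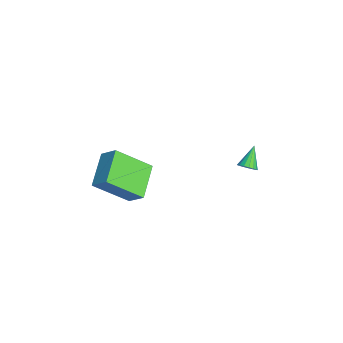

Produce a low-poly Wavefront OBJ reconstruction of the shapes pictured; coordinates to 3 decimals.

v -2.059 2.059 2.05
v -1.719 2.113 2.427
v -2.961 2.441 2.81
v -1.719 2.331 2.317
v -1.797 2.487 2.146
v -1.935 2.544 1.953
v -2.101 2.491 1.782
v -2.258 2.339 1.673
v -2.368 2.122 1.65
v -2.408 1.892 1.719
v -2.368 1.699 1.864
v -2.257 1.589 2.051
v -2.1 1.587 2.238
v -1.934 1.693 2.382
v -1.796 1.883 2.451
v 0.506 -3.518 2.471
v 0.571 -5.189 3.854
v -1.157 -3.071 3.09
v -1.092 -4.742 4.473
v 0.972 -2.858 3.247
v 1.037 -4.529 4.63
v -0.691 -2.411 3.866
v -0.626 -4.082 5.249
f 2 1 4
f 2 4 3
f 4 1 5
f 4 5 3
f 5 1 6
f 5 6 3
f 6 1 7
f 6 7 3
f 7 1 8
f 7 8 3
f 8 1 9
f 8 9 3
f 9 1 10
f 9 10 3
f 10 1 11
f 10 11 3
f 11 1 12
f 11 12 3
f 12 1 13
f 12 13 3
f 13 1 14
f 13 14 3
f 14 1 15
f 14 15 3
f 15 1 2
f 15 2 3
f 17 19 16
f 20 17 16
f 16 19 18
f 18 20 16
f 17 23 19
f 21 17 20
f 21 23 17
f 19 23 18
f 22 20 18
f 18 23 22
f 22 21 20
f 23 21 22



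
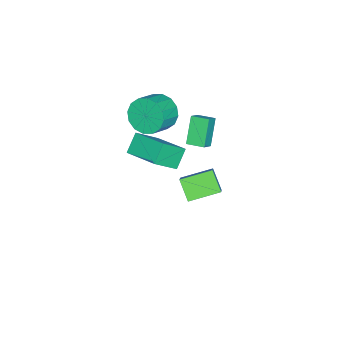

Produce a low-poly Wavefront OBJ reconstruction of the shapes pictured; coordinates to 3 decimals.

v 3.047 1.791 3.119
v 3.878 2.128 3.947
v 2.102 3.075 3.546
v 2.933 3.411 4.374
v 3.627 2.509 2.246
v 4.458 2.845 3.074
v 2.682 3.792 2.673
v 3.513 4.129 3.501
v -3.941 -2.752 -2.283
v -2.861 -3.531 -1.117
v -3.195 -0.798 -1.669
v -2.115 -1.577 -0.503
v -3.005 -2.823 -3.197
v -1.925 -3.602 -2.031
v -2.259 -0.869 -2.583
v -1.179 -1.648 -1.417
v -3.19 -0.128 1.6
v -2.528 -0.194 2.096
v -3.198 0.872 1.744
v -2.537 0.806 2.24
v -2.163 0.074 0.26
v -1.502 0.008 0.756
v -2.172 1.074 0.404
v -1.51 1.008 0.9
v -2.066 -1.718 2.245
v -1.678 -2.155 1.313
v -0.487 -2.399 1.923
v -0.874 -1.962 2.855
v -1.548 -1.602 1.281
v -0.357 -1.845 1.891
v -1.558 -1.079 1.508
v -0.366 -1.323 2.117
v -1.703 -0.728 1.932
v -0.512 -0.972 2.542
v -1.945 -0.642 2.44
v -0.754 -0.886 3.05
v -2.22 -0.845 2.896
v -1.029 -1.088 3.505
v -2.453 -1.281 3.177
v -1.262 -1.525 3.787
v -2.583 -1.835 3.209
v -1.392 -2.078 3.819
v -2.574 -2.357 2.983
v -1.382 -2.601 3.592
v -2.428 -2.708 2.558
v -1.237 -2.952 3.168
v -2.186 -2.794 2.05
v -0.995 -3.038 2.66
v -1.911 -2.592 1.595
v -0.72 -2.835 2.204
f 2 4 1
f 5 2 1
f 1 4 3
f 3 5 1
f 2 8 4
f 6 2 5
f 6 8 2
f 4 8 3
f 7 5 3
f 3 8 7
f 7 6 5
f 8 6 7
f 10 12 9
f 13 10 9
f 9 12 11
f 11 13 9
f 10 16 12
f 14 10 13
f 14 16 10
f 12 16 11
f 15 13 11
f 11 16 15
f 15 14 13
f 16 14 15
f 18 20 17
f 21 18 17
f 17 20 19
f 19 21 17
f 18 24 20
f 22 18 21
f 22 24 18
f 20 24 19
f 23 21 19
f 19 24 23
f 23 22 21
f 24 22 23
f 26 25 29
f 26 29 27
f 27 29 30
f 27 30 28
f 29 25 31
f 29 31 30
f 30 31 32
f 30 32 28
f 31 25 33
f 31 33 32
f 32 33 34
f 32 34 28
f 33 25 35
f 33 35 34
f 34 35 36
f 34 36 28
f 35 25 37
f 35 37 36
f 36 37 38
f 36 38 28
f 37 25 39
f 37 39 38
f 38 39 40
f 38 40 28
f 39 25 41
f 39 41 40
f 40 41 42
f 40 42 28
f 41 25 43
f 41 43 42
f 42 43 44
f 42 44 28
f 43 25 45
f 43 45 44
f 44 45 46
f 44 46 28
f 45 25 47
f 45 47 46
f 46 47 48
f 46 48 28
f 47 25 49
f 47 49 48
f 48 49 50
f 48 50 28
f 49 25 26
f 49 26 50
f 50 26 27
f 50 27 28



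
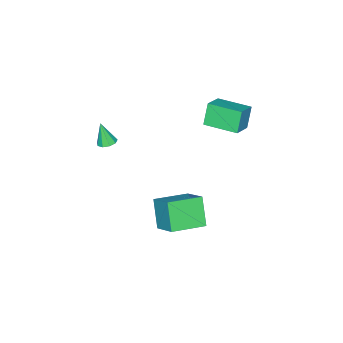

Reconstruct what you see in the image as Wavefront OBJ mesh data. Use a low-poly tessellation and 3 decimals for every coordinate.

v 3.42 -1.351 3.298
v 3.941 -1.215 3.342
v 3.42 -1.769 4.582
v 3.727 -0.929 3.436
v 3.369 -0.84 3.464
v 3.035 -0.991 3.416
v 2.882 -1.31 3.312
v 2.98 -1.649 3.201
v 3.284 -1.848 3.136
v 3.651 -1.815 3.147
v 3.911 -1.565 3.228
v -1.999 1.277 2.734
v -2.557 1.128 3.977
v -2.403 3.123 2.775
v -2.96 2.974 4.018
v -0.8 1.526 3.302
v -1.357 1.377 4.545
v -1.203 3.372 3.343
v -1.761 3.223 4.586
v 1.401 -0.021 -2.287
v 1.944 1.338 -1.291
v -0.334 0.901 -2.6
v 0.208 2.26 -1.604
v 2.092 0.78 -3.756
v 2.634 2.139 -2.76
v 0.356 1.702 -4.069
v 0.899 3.061 -3.073
f 2 1 4
f 2 4 3
f 4 1 5
f 4 5 3
f 5 1 6
f 5 6 3
f 6 1 7
f 6 7 3
f 7 1 8
f 7 8 3
f 8 1 9
f 8 9 3
f 9 1 10
f 9 10 3
f 10 1 11
f 10 11 3
f 11 1 2
f 11 2 3
f 13 15 12
f 16 13 12
f 12 15 14
f 14 16 12
f 13 19 15
f 17 13 16
f 17 19 13
f 15 19 14
f 18 16 14
f 14 19 18
f 18 17 16
f 19 17 18
f 21 23 20
f 24 21 20
f 20 23 22
f 22 24 20
f 21 27 23
f 25 21 24
f 25 27 21
f 23 27 22
f 26 24 22
f 22 27 26
f 26 25 24
f 27 25 26



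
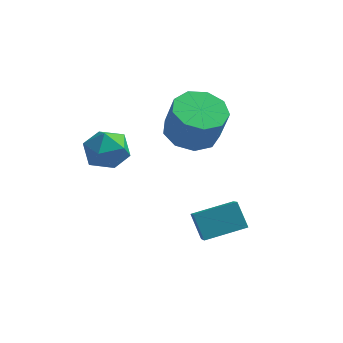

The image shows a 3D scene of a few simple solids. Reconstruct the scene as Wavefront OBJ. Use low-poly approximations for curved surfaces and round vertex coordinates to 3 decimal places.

v 2.129 2.877 2.24
v 3.029 2.376 1.882
v 3.451 2.063 3.383
v 2.551 2.563 3.74
v 3.167 3.1 1.994
v 3.589 2.787 3.495
v 2.82 3.719 2.221
v 3.242 3.406 3.722
v 2.15 3.944 2.457
v 2.571 3.631 3.957
v 1.469 3.67 2.591
v 1.891 3.357 4.091
v 1.098 3.024 2.56
v 1.52 2.711 4.061
v 1.209 2.309 2.38
v 1.631 1.996 3.881
v 1.75 1.86 2.134
v 2.172 1.547 3.635
v 2.469 1.886 1.937
v 2.891 1.573 3.438
v 3.532 -1.245 -0.372
v 3.009 -0.681 0.483
v 3.161 -0.035 -1.398
v 2.639 0.53 -0.544
v 4.961 -0.49 0.004
v 4.439 0.075 0.858
v 4.591 0.721 -1.023
v 4.068 1.285 -0.168
v -0.788 0.735 3.314
v 0.165 0.67 3.369
v -0.825 -0.55 2.451
v 0.128 -0.615 2.506
v -0.408 -0.766 3.285
v -0.385 0.029 3.818
v -0.275 0.091 2.002
v -0.252 0.886 2.535
v 0.482 0.272 2.559
v 0.4 -0.257 3.351
v -1.06 0.377 2.469
v -1.142 -0.152 3.261
f 2 1 5
f 2 5 3
f 3 5 6
f 3 6 4
f 5 1 7
f 5 7 6
f 6 7 8
f 6 8 4
f 7 1 9
f 7 9 8
f 8 9 10
f 8 10 4
f 9 1 11
f 9 11 10
f 10 11 12
f 10 12 4
f 11 1 13
f 11 13 12
f 12 13 14
f 12 14 4
f 13 1 15
f 13 15 14
f 14 15 16
f 14 16 4
f 15 1 17
f 15 17 16
f 16 17 18
f 16 18 4
f 17 1 19
f 17 19 18
f 18 19 20
f 18 20 4
f 19 1 2
f 19 2 20
f 20 2 3
f 20 3 4
f 22 24 21
f 25 22 21
f 21 24 23
f 23 25 21
f 22 28 24
f 26 22 25
f 26 28 22
f 24 28 23
f 27 25 23
f 23 28 27
f 27 26 25
f 28 26 27
f 29 40 34
f 29 34 30
f 29 30 36
f 29 36 39
f 29 39 40
f 30 34 38
f 34 40 33
f 40 39 31
f 39 36 35
f 36 30 37
f 32 38 33
f 32 33 31
f 32 31 35
f 32 35 37
f 32 37 38
f 33 38 34
f 31 33 40
f 35 31 39
f 37 35 36
f 38 37 30



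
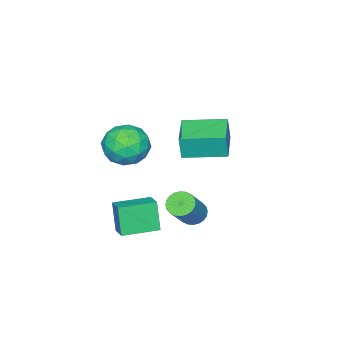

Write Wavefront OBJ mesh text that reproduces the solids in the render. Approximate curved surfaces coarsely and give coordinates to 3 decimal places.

v 0.707 1.265 -1.766
v 1.113 1.603 -2.178
v 2.379 1.873 -0.706
v 1.973 1.535 -0.294
v 0.963 1.795 -2.084
v 2.23 2.066 -0.613
v 0.774 1.907 -1.942
v 2.041 2.178 -0.471
v 0.575 1.921 -1.773
v 1.842 2.192 -0.302
v 0.396 1.836 -1.603
v 1.662 2.106 -0.132
v 0.264 1.663 -1.458
v 1.531 1.934 0.013
v 0.2 1.429 -1.36
v 1.466 1.7 0.112
v 0.213 1.171 -1.323
v 1.479 1.442 0.148
v 0.301 0.927 -1.354
v 1.567 1.197 0.118
v 0.45 0.734 -1.447
v 1.717 1.005 0.024
v 0.639 0.622 -1.589
v 1.906 0.893 -0.118
v 0.838 0.608 -1.758
v 2.105 0.879 -0.287
v 1.018 0.694 -1.928
v 2.284 0.964 -0.457
v 1.149 0.866 -2.073
v 2.416 1.137 -0.602
v 1.214 1.1 -2.172
v 2.48 1.371 -0.7
v 1.201 1.358 -2.208
v 2.467 1.629 -0.737
v 2.879 -1.327 -2.832
v 2.558 -1.764 -1.359
v 1.458 -0.289 -2.834
v 1.137 -0.726 -1.361
v 3.443 -0.554 -2.479
v 3.122 -0.991 -1.006
v 2.022 0.484 -2.481
v 1.701 0.047 -1.008
v -3.982 -0.089 0.056
v -3.86 -0.16 1.338
v -2.5 0.856 -0.034
v -2.378 0.785 1.249
v -2.862 -1.865 -0.149
v -2.74 -1.936 1.134
v -1.38 -0.92 -0.238
v -1.258 -0.991 1.044
v 1.736 -1.453 2.682
v 2.331 -2.286 2.121
v 0.409 -1.494 1.339
v 1.004 -2.327 0.778
v 0.491 -2.564 1.799
v 1.311 -2.538 2.629
v 1.429 -1.242 0.831
v 2.249 -1.216 1.661
v 2.141 -2.155 0.976
v 1.561 -2.972 1.575
v 1.179 -0.808 1.885
v 0.599 -1.625 2.484
v 2.15 -1.865 2.519
v 0.59 -1.915 0.941
v 0.289 -2.054 1.541
v 0.638 -2.543 1.211
v 1.551 -2.014 2.818
v 1.9 -2.504 2.488
v 0.819 -2.667 2.299
v 0.84 -1.276 0.972
v 1.189 -1.766 0.642
v 2.102 -1.237 2.249
v 2.451 -1.726 1.919
v 1.921 -1.113 1.161
v 2.388 -2.278 1.517
v 1.608 -2.303 0.727
v 1.858 -1.665 0.759
v 2.34 -1.65 1.246
v 2.047 -2.759 1.868
v 1.267 -2.783 1.079
v 0.965 -2.922 1.68
v 1.448 -2.907 2.167
v 1.935 -2.682 1.196
v 1.473 -0.997 2.381
v 0.693 -1.021 1.592
v 1.292 -0.873 1.293
v 1.775 -0.858 1.78
v 1.132 -1.477 2.733
v 0.352 -1.502 1.943
v 0.4 -2.13 2.214
v 0.882 -2.115 2.701
v 0.805 -1.098 2.264
f 2 1 5
f 2 5 3
f 3 5 6
f 3 6 4
f 5 1 7
f 5 7 6
f 6 7 8
f 6 8 4
f 7 1 9
f 7 9 8
f 8 9 10
f 8 10 4
f 9 1 11
f 9 11 10
f 10 11 12
f 10 12 4
f 11 1 13
f 11 13 12
f 12 13 14
f 12 14 4
f 13 1 15
f 13 15 14
f 14 15 16
f 14 16 4
f 15 1 17
f 15 17 16
f 16 17 18
f 16 18 4
f 17 1 19
f 17 19 18
f 18 19 20
f 18 20 4
f 19 1 21
f 19 21 20
f 20 21 22
f 20 22 4
f 21 1 23
f 21 23 22
f 22 23 24
f 22 24 4
f 23 1 25
f 23 25 24
f 24 25 26
f 24 26 4
f 25 1 27
f 25 27 26
f 26 27 28
f 26 28 4
f 27 1 29
f 27 29 28
f 28 29 30
f 28 30 4
f 29 1 31
f 29 31 30
f 30 31 32
f 30 32 4
f 31 1 33
f 31 33 32
f 32 33 34
f 32 34 4
f 33 1 2
f 33 2 34
f 34 2 3
f 34 3 4
f 36 38 35
f 39 36 35
f 35 38 37
f 37 39 35
f 36 42 38
f 40 36 39
f 40 42 36
f 38 42 37
f 41 39 37
f 37 42 41
f 41 40 39
f 42 40 41
f 44 46 43
f 47 44 43
f 43 46 45
f 45 47 43
f 44 50 46
f 48 44 47
f 48 50 44
f 46 50 45
f 49 47 45
f 45 50 49
f 49 48 47
f 50 48 49
f 51 88 67
f 88 62 91
f 67 91 56
f 88 91 67
f 51 67 63
f 67 56 68
f 63 68 52
f 67 68 63
f 51 63 72
f 63 52 73
f 72 73 58
f 63 73 72
f 51 72 84
f 72 58 87
f 84 87 61
f 72 87 84
f 51 84 88
f 84 61 92
f 88 92 62
f 84 92 88
f 52 68 79
f 68 56 82
f 79 82 60
f 68 82 79
f 56 91 69
f 91 62 90
f 69 90 55
f 91 90 69
f 62 92 89
f 92 61 85
f 89 85 53
f 92 85 89
f 61 87 86
f 87 58 74
f 86 74 57
f 87 74 86
f 58 73 78
f 73 52 75
f 78 75 59
f 73 75 78
f 54 80 66
f 80 60 81
f 66 81 55
f 80 81 66
f 54 66 64
f 66 55 65
f 64 65 53
f 66 65 64
f 54 64 71
f 64 53 70
f 71 70 57
f 64 70 71
f 54 71 76
f 71 57 77
f 76 77 59
f 71 77 76
f 54 76 80
f 76 59 83
f 80 83 60
f 76 83 80
f 55 81 69
f 81 60 82
f 69 82 56
f 81 82 69
f 53 65 89
f 65 55 90
f 89 90 62
f 65 90 89
f 57 70 86
f 70 53 85
f 86 85 61
f 70 85 86
f 59 77 78
f 77 57 74
f 78 74 58
f 77 74 78
f 60 83 79
f 83 59 75
f 79 75 52
f 83 75 79



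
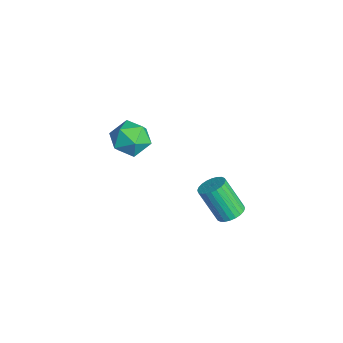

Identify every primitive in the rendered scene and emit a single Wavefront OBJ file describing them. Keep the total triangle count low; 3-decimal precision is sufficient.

v 2.382 2.693 1.803
v 3.045 2.74 2.079
v 2.401 1.974 3.753
v 1.738 1.927 3.477
v 2.937 2.989 2.152
v 2.294 2.224 3.826
v 2.745 3.193 2.171
v 2.102 2.428 3.846
v 2.498 3.321 2.135
v 1.854 2.556 3.809
v 2.233 3.353 2.048
v 1.589 2.588 3.722
v 1.99 3.285 1.923
v 1.347 2.519 3.597
v 1.807 3.126 1.781
v 1.164 2.361 3.455
v 1.712 2.902 1.641
v 1.069 2.136 3.315
v 1.719 2.646 1.527
v 1.075 1.88 3.201
v 1.826 2.396 1.454
v 1.183 1.631 3.128
v 2.018 2.192 1.434
v 1.375 1.427 3.109
v 2.266 2.064 1.471
v 1.622 1.299 3.145
v 2.531 2.032 1.558
v 1.887 1.267 3.232
v 2.773 2.101 1.683
v 2.13 1.335 3.357
v 2.956 2.259 1.825
v 2.313 1.494 3.499
v 3.051 2.484 1.965
v 2.408 1.718 3.639
v -3.709 -0.011 3.366
v -2.847 -0.584 2.925
v -4.793 -0.616 2.035
v -3.931 -1.189 1.594
v -4.376 -1.509 2.577
v -3.705 -1.135 3.399
v -3.935 -0.065 1.561
v -3.264 0.309 2.383
v -2.987 -0.617 1.809
v -3.259 -1.51 2.437
v -4.381 0.31 2.523
v -4.653 -0.583 3.151
f 2 1 5
f 2 5 3
f 3 5 6
f 3 6 4
f 5 1 7
f 5 7 6
f 6 7 8
f 6 8 4
f 7 1 9
f 7 9 8
f 8 9 10
f 8 10 4
f 9 1 11
f 9 11 10
f 10 11 12
f 10 12 4
f 11 1 13
f 11 13 12
f 12 13 14
f 12 14 4
f 13 1 15
f 13 15 14
f 14 15 16
f 14 16 4
f 15 1 17
f 15 17 16
f 16 17 18
f 16 18 4
f 17 1 19
f 17 19 18
f 18 19 20
f 18 20 4
f 19 1 21
f 19 21 20
f 20 21 22
f 20 22 4
f 21 1 23
f 21 23 22
f 22 23 24
f 22 24 4
f 23 1 25
f 23 25 24
f 24 25 26
f 24 26 4
f 25 1 27
f 25 27 26
f 26 27 28
f 26 28 4
f 27 1 29
f 27 29 28
f 28 29 30
f 28 30 4
f 29 1 31
f 29 31 30
f 30 31 32
f 30 32 4
f 31 1 33
f 31 33 32
f 32 33 34
f 32 34 4
f 33 1 2
f 33 2 34
f 34 2 3
f 34 3 4
f 35 46 40
f 35 40 36
f 35 36 42
f 35 42 45
f 35 45 46
f 36 40 44
f 40 46 39
f 46 45 37
f 45 42 41
f 42 36 43
f 38 44 39
f 38 39 37
f 38 37 41
f 38 41 43
f 38 43 44
f 39 44 40
f 37 39 46
f 41 37 45
f 43 41 42
f 44 43 36



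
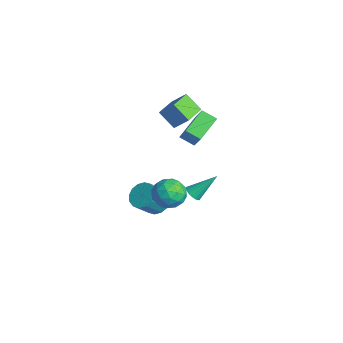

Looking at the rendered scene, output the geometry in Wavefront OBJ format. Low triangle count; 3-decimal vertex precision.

v -1.466 -2.023 -3.974
v -0.841 -1.463 -3.621
v -0.57 -2.477 -2.494
v -1.194 -3.037 -2.846
v -1.246 -1.341 -3.414
v -0.974 -2.354 -2.286
v -1.71 -1.401 -3.356
v -1.438 -2.414 -2.228
v -2.108 -1.628 -3.464
v -1.836 -2.641 -2.337
v -2.334 -1.961 -3.709
v -2.062 -2.974 -2.581
v -2.328 -2.311 -4.024
v -2.056 -3.324 -2.897
v -2.09 -2.583 -4.326
v -1.819 -3.597 -3.199
v -1.686 -2.706 -4.534
v -1.414 -3.719 -3.406
v -1.222 -2.646 -4.592
v -0.95 -3.659 -3.464
v -0.824 -2.419 -4.483
v -0.552 -3.432 -3.356
v -0.598 -2.086 -4.239
v -0.326 -3.099 -3.111
v -0.604 -1.736 -3.923
v -0.332 -2.749 -2.796
v 2.858 -2.731 1.724
v 3.322 -2.201 0.972
v 3.638 -4.119 1.228
v 4.102 -3.589 0.476
v 4.355 -3.416 1.459
v 3.873 -2.559 1.766
v 3.087 -3.761 0.434
v 2.605 -2.904 0.741
v 3.463 -2.838 0.175
v 4.247 -2.624 0.809
v 2.713 -3.696 1.391
v 3.497 -3.482 2.025
v 3.021 -2.345 1.392
v 3.939 -3.975 0.808
v 4.087 -3.874 1.386
v 4.36 -3.562 0.944
v 3.345 -2.555 1.859
v 3.618 -2.243 1.417
v 4.225 -2.957 1.703
v 3.342 -4.077 0.783
v 3.615 -3.765 0.341
v 2.6 -2.758 1.256
v 2.873 -2.446 0.814
v 2.735 -3.363 0.497
v 3.377 -2.407 0.481
v 3.836 -3.223 0.189
v 3.239 -3.324 0.164
v 2.956 -2.82 0.345
v 3.838 -2.282 0.854
v 4.297 -3.097 0.562
v 4.445 -2.995 1.14
v 4.162 -2.492 1.321
v 3.921 -2.656 0.385
v 2.663 -3.223 1.638
v 3.122 -4.038 1.346
v 2.798 -3.828 0.879
v 2.515 -3.325 1.06
v 3.124 -3.097 2.011
v 3.583 -3.913 1.719
v 4.004 -3.5 1.855
v 3.721 -2.996 2.036
v 3.039 -3.664 1.815
v -2.663 -0.524 1.26
v -3.461 -1.132 2.207
v -3.69 0.644 1.145
v -4.488 0.036 2.092
v -2.032 0.124 2.208
v -2.83 -0.484 3.155
v -3.059 1.292 2.093
v -3.857 0.684 3.04
v -0.751 -0.106 -3.259
v -0.52 0.24 -3.664
v -0.529 1.286 -1.941
v -0.772 0.295 -3.678
v -1.02 0.27 -3.61
v -1.214 0.17 -3.473
v -1.317 0.016 -3.293
v -1.308 -0.162 -3.106
v -1.188 -0.329 -2.95
v -0.982 -0.452 -2.855
v -0.73 -0.506 -2.84
v -0.482 -0.481 -2.908
v -0.288 -0.382 -3.046
v -0.185 -0.228 -3.226
v -0.194 -0.05 -3.412
v -0.314 0.117 -3.569
v 0.541 -0.552 2.144
v -0.058 -1.202 2.591
v -0.288 0.728 2.895
v -0.886 0.079 3.342
v 1.706 -0.639 3.578
v 1.108 -1.288 4.025
v 0.878 0.642 4.329
v 0.279 -0.008 4.776
f 2 1 5
f 2 5 3
f 3 5 6
f 3 6 4
f 5 1 7
f 5 7 6
f 6 7 8
f 6 8 4
f 7 1 9
f 7 9 8
f 8 9 10
f 8 10 4
f 9 1 11
f 9 11 10
f 10 11 12
f 10 12 4
f 11 1 13
f 11 13 12
f 12 13 14
f 12 14 4
f 13 1 15
f 13 15 14
f 14 15 16
f 14 16 4
f 15 1 17
f 15 17 16
f 16 17 18
f 16 18 4
f 17 1 19
f 17 19 18
f 18 19 20
f 18 20 4
f 19 1 21
f 19 21 20
f 20 21 22
f 20 22 4
f 21 1 23
f 21 23 22
f 22 23 24
f 22 24 4
f 23 1 25
f 23 25 24
f 24 25 26
f 24 26 4
f 25 1 2
f 25 2 26
f 26 2 3
f 26 3 4
f 27 64 43
f 64 38 67
f 43 67 32
f 64 67 43
f 27 43 39
f 43 32 44
f 39 44 28
f 43 44 39
f 27 39 48
f 39 28 49
f 48 49 34
f 39 49 48
f 27 48 60
f 48 34 63
f 60 63 37
f 48 63 60
f 27 60 64
f 60 37 68
f 64 68 38
f 60 68 64
f 28 44 55
f 44 32 58
f 55 58 36
f 44 58 55
f 32 67 45
f 67 38 66
f 45 66 31
f 67 66 45
f 38 68 65
f 68 37 61
f 65 61 29
f 68 61 65
f 37 63 62
f 63 34 50
f 62 50 33
f 63 50 62
f 34 49 54
f 49 28 51
f 54 51 35
f 49 51 54
f 30 56 42
f 56 36 57
f 42 57 31
f 56 57 42
f 30 42 40
f 42 31 41
f 40 41 29
f 42 41 40
f 30 40 47
f 40 29 46
f 47 46 33
f 40 46 47
f 30 47 52
f 47 33 53
f 52 53 35
f 47 53 52
f 30 52 56
f 52 35 59
f 56 59 36
f 52 59 56
f 31 57 45
f 57 36 58
f 45 58 32
f 57 58 45
f 29 41 65
f 41 31 66
f 65 66 38
f 41 66 65
f 33 46 62
f 46 29 61
f 62 61 37
f 46 61 62
f 35 53 54
f 53 33 50
f 54 50 34
f 53 50 54
f 36 59 55
f 59 35 51
f 55 51 28
f 59 51 55
f 70 72 69
f 73 70 69
f 69 72 71
f 71 73 69
f 70 76 72
f 74 70 73
f 74 76 70
f 72 76 71
f 75 73 71
f 71 76 75
f 75 74 73
f 76 74 75
f 78 77 80
f 78 80 79
f 80 77 81
f 80 81 79
f 81 77 82
f 81 82 79
f 82 77 83
f 82 83 79
f 83 77 84
f 83 84 79
f 84 77 85
f 84 85 79
f 85 77 86
f 85 86 79
f 86 77 87
f 86 87 79
f 87 77 88
f 87 88 79
f 88 77 89
f 88 89 79
f 89 77 90
f 89 90 79
f 90 77 91
f 90 91 79
f 91 77 92
f 91 92 79
f 92 77 78
f 92 78 79
f 94 96 93
f 97 94 93
f 93 96 95
f 95 97 93
f 94 100 96
f 98 94 97
f 98 100 94
f 96 100 95
f 99 97 95
f 95 100 99
f 99 98 97
f 100 98 99

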